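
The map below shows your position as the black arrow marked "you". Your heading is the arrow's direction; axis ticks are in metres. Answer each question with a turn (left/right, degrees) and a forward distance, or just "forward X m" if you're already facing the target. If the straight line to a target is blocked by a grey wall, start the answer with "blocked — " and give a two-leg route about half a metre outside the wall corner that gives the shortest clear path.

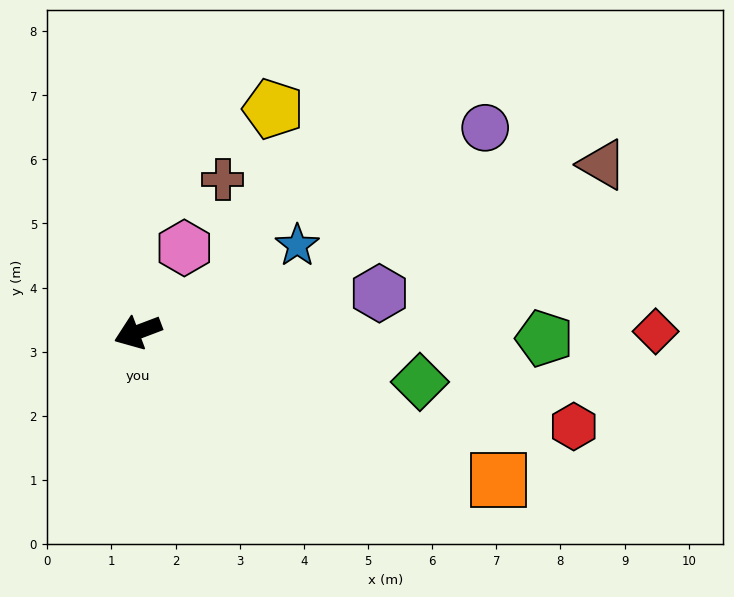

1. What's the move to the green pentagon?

turn left 158°, forward 6.3 m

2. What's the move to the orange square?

turn left 137°, forward 6.1 m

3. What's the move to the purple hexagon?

turn left 168°, forward 3.8 m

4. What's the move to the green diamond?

turn left 149°, forward 4.5 m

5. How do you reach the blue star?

turn right 172°, forward 2.8 m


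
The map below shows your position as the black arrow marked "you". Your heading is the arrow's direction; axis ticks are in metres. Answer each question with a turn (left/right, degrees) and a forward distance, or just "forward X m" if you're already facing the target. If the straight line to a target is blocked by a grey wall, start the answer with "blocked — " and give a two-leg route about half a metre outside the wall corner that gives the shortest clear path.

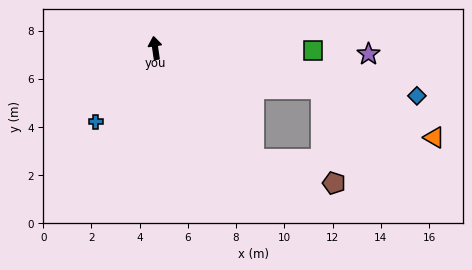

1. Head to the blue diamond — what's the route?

turn right 109°, forward 11.0 m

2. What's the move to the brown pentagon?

blocked — turn right 146°, forward 6.2 m, then turn left 31°, forward 3.5 m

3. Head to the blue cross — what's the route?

turn left 133°, forward 3.9 m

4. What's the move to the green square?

turn right 99°, forward 6.6 m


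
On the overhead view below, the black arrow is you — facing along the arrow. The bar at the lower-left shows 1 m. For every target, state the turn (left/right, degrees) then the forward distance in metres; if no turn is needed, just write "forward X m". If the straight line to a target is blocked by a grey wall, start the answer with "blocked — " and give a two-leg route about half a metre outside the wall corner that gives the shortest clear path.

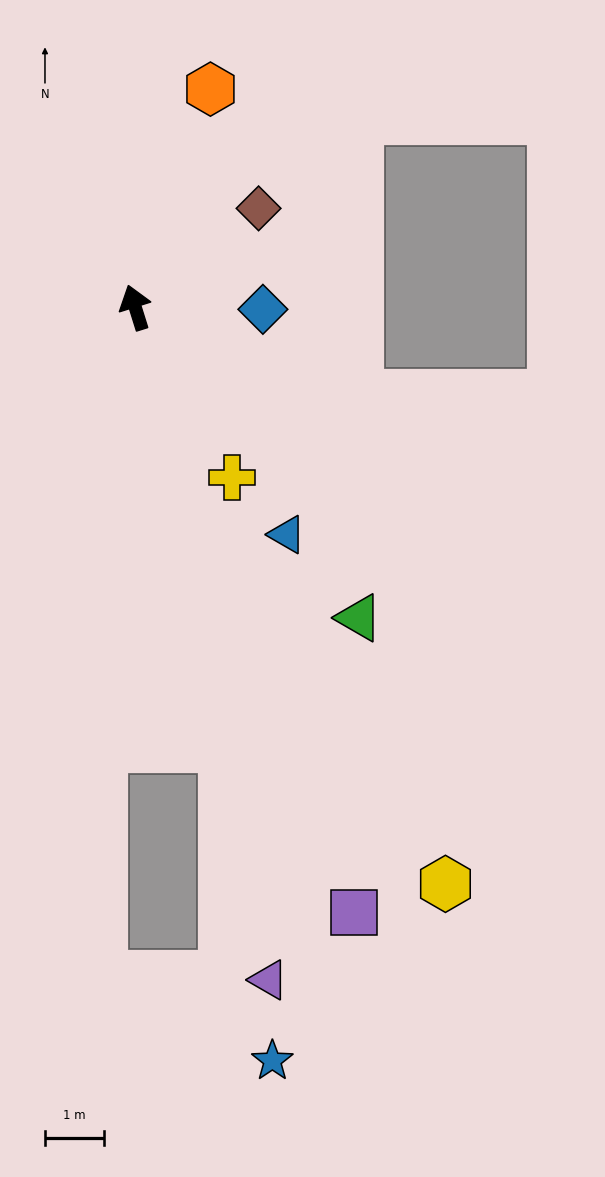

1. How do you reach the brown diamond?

turn right 69°, forward 2.7 m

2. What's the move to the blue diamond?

turn right 108°, forward 2.1 m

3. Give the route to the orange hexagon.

turn right 36°, forward 3.9 m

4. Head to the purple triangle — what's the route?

turn left 174°, forward 11.5 m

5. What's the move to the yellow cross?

turn right 168°, forward 3.3 m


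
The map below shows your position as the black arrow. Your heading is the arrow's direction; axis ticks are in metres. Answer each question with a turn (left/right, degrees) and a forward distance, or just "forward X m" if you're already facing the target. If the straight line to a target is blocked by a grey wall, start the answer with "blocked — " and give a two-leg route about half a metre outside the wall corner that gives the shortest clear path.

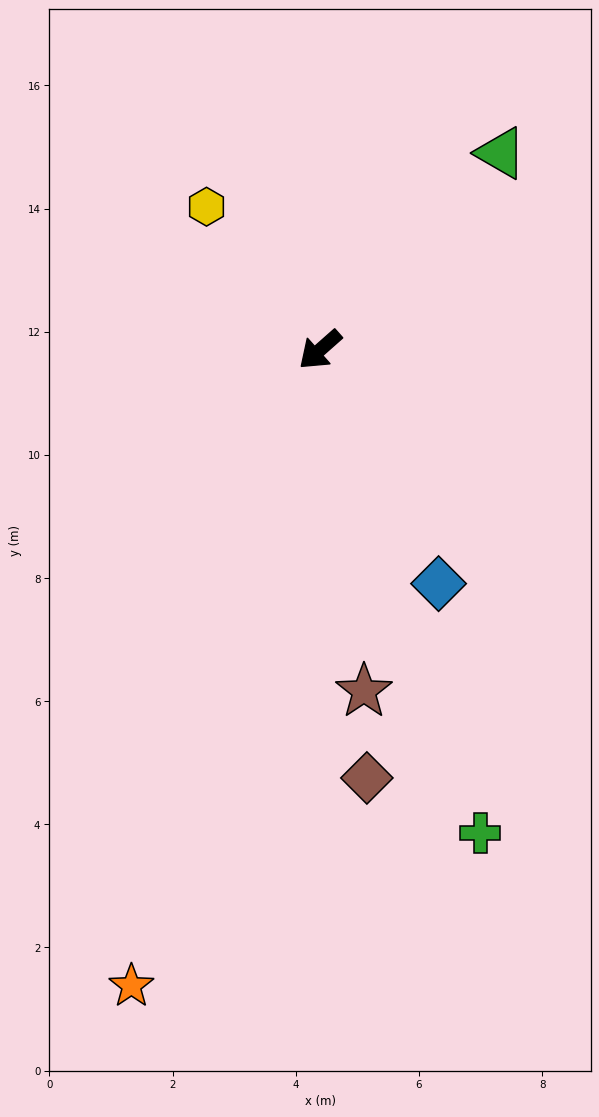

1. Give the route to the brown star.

turn left 56°, forward 5.6 m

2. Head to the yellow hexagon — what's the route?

turn right 93°, forward 3.0 m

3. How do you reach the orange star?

turn left 32°, forward 10.8 m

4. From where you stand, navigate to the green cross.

turn left 67°, forward 8.3 m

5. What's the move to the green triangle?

turn right 174°, forward 4.3 m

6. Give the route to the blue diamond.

turn left 75°, forward 4.3 m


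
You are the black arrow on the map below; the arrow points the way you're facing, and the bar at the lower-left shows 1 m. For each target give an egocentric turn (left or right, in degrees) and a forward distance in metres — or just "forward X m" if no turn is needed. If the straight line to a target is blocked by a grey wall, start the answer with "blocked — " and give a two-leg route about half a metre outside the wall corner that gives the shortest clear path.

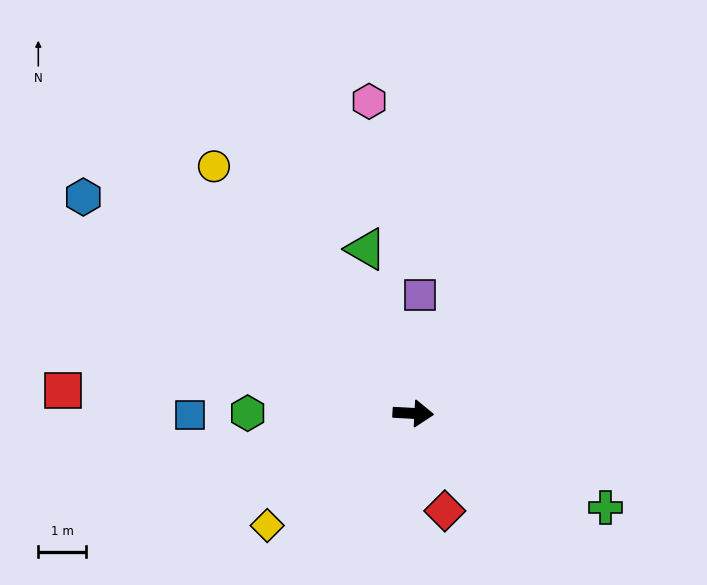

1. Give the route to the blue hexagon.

turn left 150°, forward 8.2 m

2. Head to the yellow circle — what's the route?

turn left 132°, forward 6.6 m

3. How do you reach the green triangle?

turn left 109°, forward 3.6 m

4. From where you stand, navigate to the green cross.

turn right 23°, forward 4.5 m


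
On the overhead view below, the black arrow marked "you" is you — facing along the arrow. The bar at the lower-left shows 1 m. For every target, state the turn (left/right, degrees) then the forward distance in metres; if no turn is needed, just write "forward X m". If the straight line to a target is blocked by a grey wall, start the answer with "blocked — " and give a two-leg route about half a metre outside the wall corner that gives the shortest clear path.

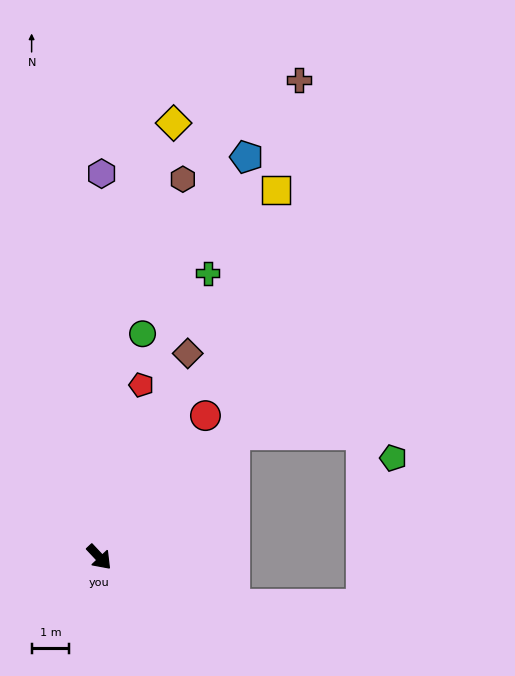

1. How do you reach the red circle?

turn left 100°, forward 4.7 m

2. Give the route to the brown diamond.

turn left 113°, forward 5.9 m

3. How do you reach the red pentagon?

turn left 123°, forward 4.7 m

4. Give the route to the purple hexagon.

turn left 137°, forward 10.2 m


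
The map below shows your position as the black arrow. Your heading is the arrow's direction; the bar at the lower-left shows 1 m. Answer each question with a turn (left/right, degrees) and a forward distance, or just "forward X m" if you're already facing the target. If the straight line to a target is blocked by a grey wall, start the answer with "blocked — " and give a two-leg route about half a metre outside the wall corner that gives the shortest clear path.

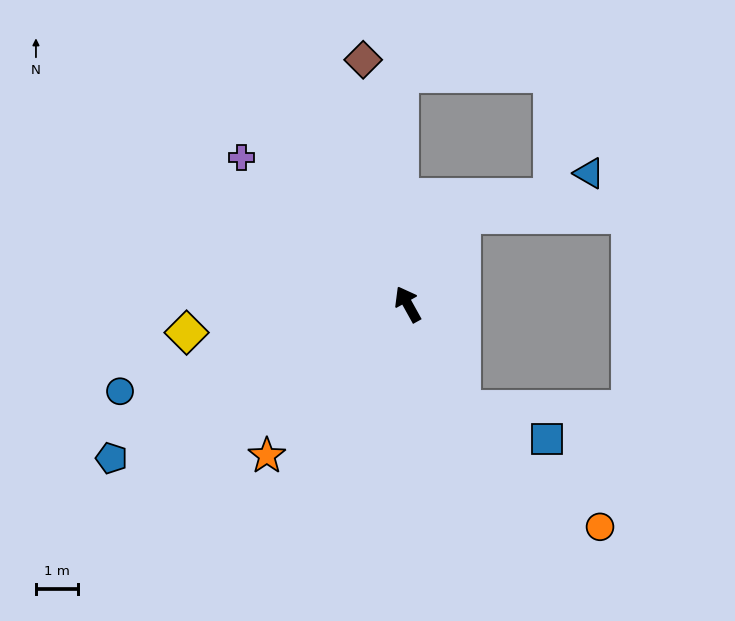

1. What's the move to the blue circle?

turn left 78°, forward 7.1 m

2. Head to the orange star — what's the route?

turn left 108°, forward 4.9 m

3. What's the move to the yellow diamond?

turn left 68°, forward 5.3 m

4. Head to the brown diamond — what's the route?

turn right 19°, forward 5.9 m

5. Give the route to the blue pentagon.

turn left 88°, forward 7.9 m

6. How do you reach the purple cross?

turn left 20°, forward 5.3 m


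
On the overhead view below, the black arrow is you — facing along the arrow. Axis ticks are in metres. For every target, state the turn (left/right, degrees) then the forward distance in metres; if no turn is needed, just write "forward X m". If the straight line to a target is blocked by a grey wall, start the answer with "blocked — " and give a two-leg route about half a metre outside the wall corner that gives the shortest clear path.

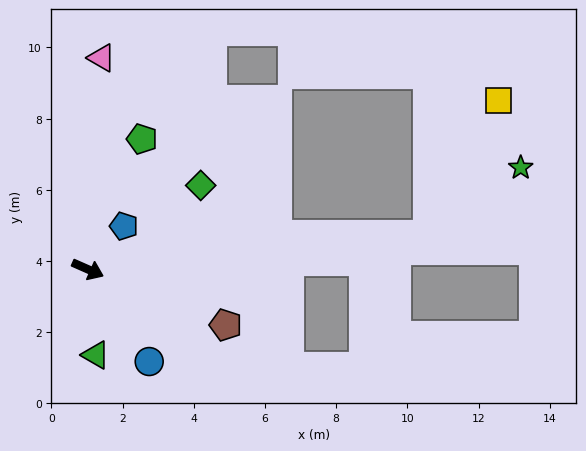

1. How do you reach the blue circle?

turn right 33°, forward 3.1 m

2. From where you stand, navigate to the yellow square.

blocked — turn left 29°, forward 9.6 m, then turn left 57°, forward 4.3 m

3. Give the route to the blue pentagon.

turn left 74°, forward 1.6 m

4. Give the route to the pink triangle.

turn left 110°, forward 5.9 m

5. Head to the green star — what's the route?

blocked — turn left 29°, forward 9.6 m, then turn left 31°, forward 3.2 m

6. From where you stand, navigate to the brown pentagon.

forward 4.2 m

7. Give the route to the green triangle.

turn right 61°, forward 2.4 m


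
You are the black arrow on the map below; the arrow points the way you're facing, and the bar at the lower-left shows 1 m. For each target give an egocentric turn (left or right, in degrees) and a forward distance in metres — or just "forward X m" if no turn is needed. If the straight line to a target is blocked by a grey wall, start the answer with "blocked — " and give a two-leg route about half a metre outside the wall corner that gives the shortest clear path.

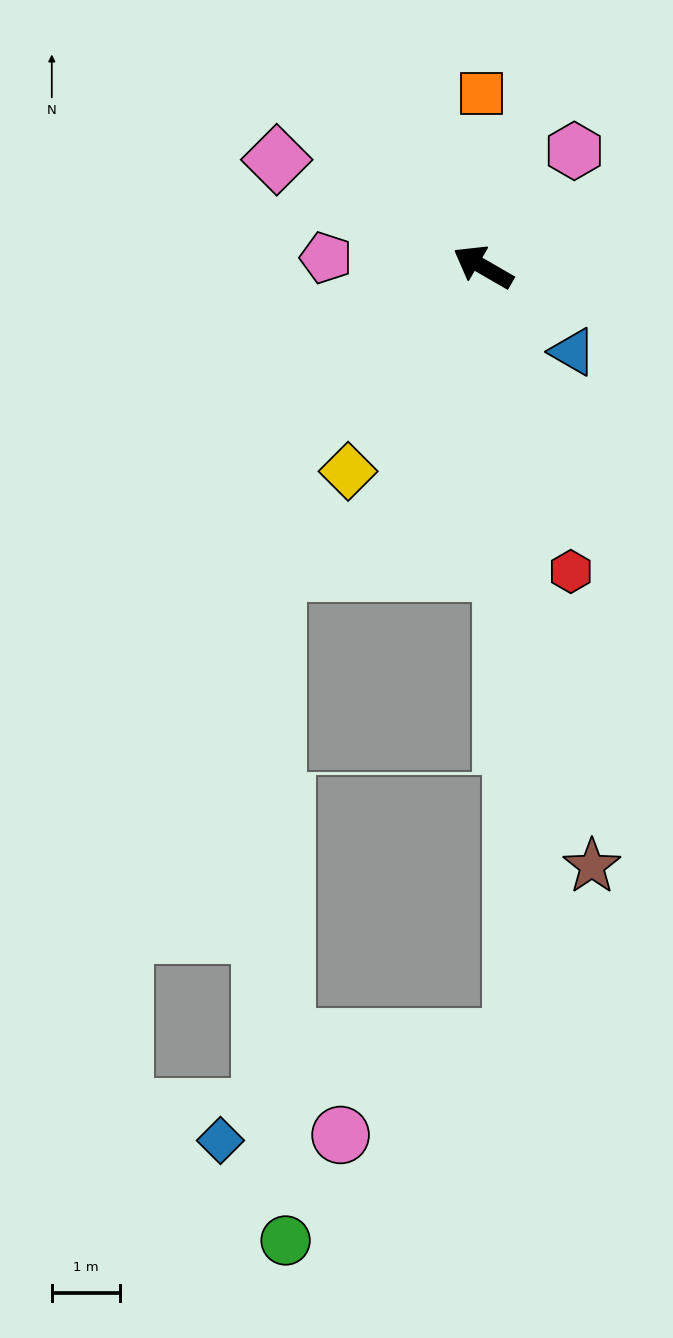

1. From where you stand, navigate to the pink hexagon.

turn right 98°, forward 2.1 m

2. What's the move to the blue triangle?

turn left 167°, forward 1.8 m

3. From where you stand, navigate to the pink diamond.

turn left 3°, forward 3.4 m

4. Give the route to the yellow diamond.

turn left 87°, forward 3.6 m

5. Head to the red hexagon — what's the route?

turn left 136°, forward 4.6 m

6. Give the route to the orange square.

turn right 59°, forward 2.5 m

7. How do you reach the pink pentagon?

turn left 27°, forward 2.3 m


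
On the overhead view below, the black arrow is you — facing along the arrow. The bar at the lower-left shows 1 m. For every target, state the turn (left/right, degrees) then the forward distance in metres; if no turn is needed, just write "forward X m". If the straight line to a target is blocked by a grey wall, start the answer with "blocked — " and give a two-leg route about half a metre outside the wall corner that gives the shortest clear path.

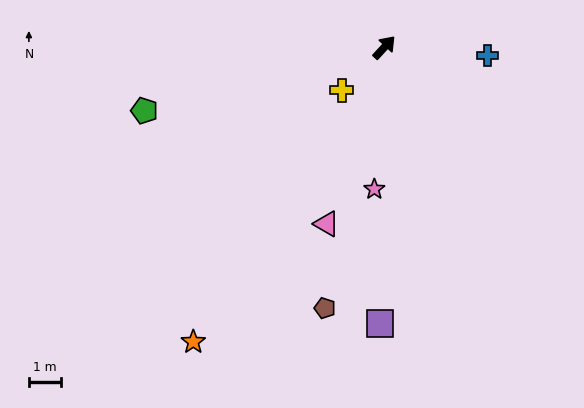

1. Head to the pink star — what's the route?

turn right 141°, forward 4.5 m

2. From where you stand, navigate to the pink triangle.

turn right 155°, forward 5.8 m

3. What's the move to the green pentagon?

turn left 147°, forward 7.8 m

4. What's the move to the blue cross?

turn right 52°, forward 3.2 m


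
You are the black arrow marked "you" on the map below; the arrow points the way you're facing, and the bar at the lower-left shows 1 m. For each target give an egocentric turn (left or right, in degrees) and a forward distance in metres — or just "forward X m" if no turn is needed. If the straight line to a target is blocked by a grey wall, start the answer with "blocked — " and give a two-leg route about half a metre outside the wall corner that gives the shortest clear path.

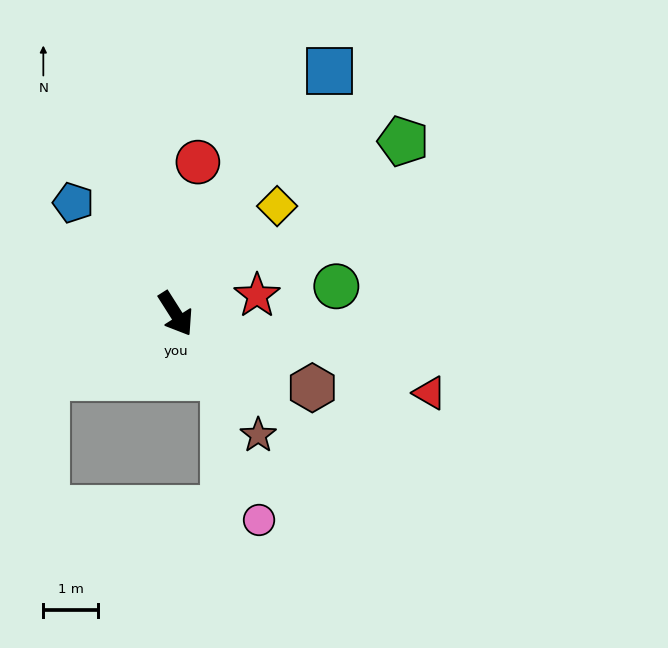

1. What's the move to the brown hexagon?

turn left 29°, forward 2.9 m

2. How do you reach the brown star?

forward 2.7 m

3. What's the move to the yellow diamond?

turn left 104°, forward 2.7 m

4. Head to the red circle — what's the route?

turn left 139°, forward 2.8 m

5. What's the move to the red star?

turn left 70°, forward 1.5 m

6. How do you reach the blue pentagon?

turn right 170°, forward 2.8 m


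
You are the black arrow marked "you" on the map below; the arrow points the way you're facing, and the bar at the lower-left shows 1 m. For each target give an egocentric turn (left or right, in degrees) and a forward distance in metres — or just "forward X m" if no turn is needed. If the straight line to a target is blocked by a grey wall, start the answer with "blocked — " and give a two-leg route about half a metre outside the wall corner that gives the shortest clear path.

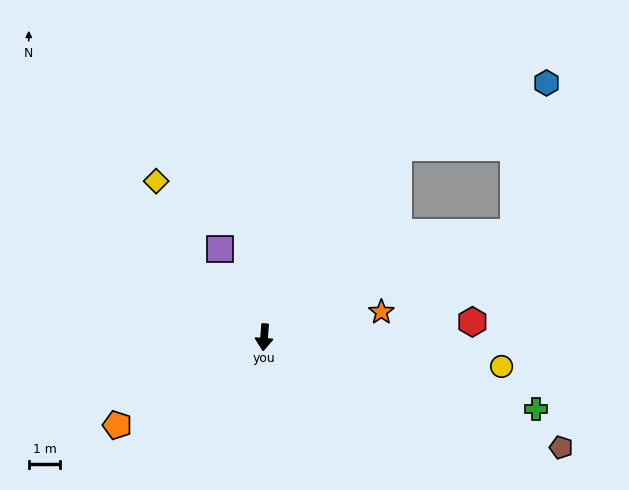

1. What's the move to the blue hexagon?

blocked — turn left 149°, forward 7.4 m, then turn right 31°, forward 5.1 m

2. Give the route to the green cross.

turn left 80°, forward 8.9 m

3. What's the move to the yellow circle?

turn left 87°, forward 7.6 m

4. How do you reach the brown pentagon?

turn left 74°, forward 10.1 m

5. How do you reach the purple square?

turn right 149°, forward 3.1 m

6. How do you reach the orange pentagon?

turn right 55°, forward 5.4 m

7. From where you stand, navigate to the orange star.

turn left 107°, forward 3.8 m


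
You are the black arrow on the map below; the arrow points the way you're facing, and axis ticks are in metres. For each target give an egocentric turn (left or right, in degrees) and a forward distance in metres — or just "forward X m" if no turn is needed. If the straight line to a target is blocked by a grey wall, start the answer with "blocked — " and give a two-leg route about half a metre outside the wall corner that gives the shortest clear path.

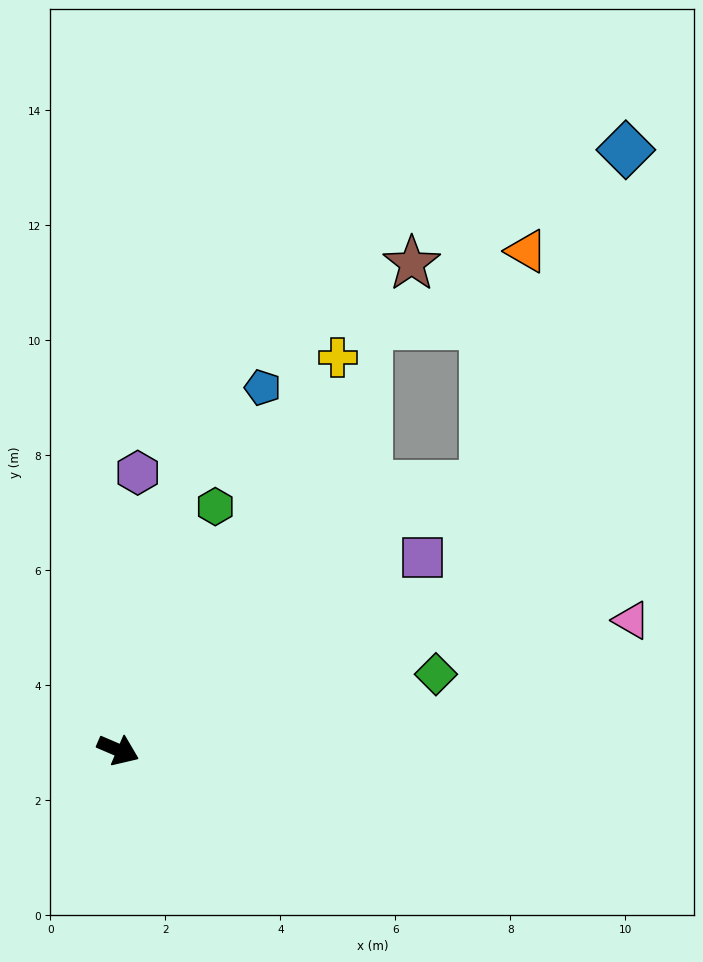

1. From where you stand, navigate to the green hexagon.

turn left 91°, forward 4.6 m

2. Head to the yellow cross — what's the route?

turn left 84°, forward 7.8 m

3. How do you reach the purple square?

turn left 56°, forward 6.3 m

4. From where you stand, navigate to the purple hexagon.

turn left 109°, forward 4.8 m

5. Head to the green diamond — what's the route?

turn left 37°, forward 5.7 m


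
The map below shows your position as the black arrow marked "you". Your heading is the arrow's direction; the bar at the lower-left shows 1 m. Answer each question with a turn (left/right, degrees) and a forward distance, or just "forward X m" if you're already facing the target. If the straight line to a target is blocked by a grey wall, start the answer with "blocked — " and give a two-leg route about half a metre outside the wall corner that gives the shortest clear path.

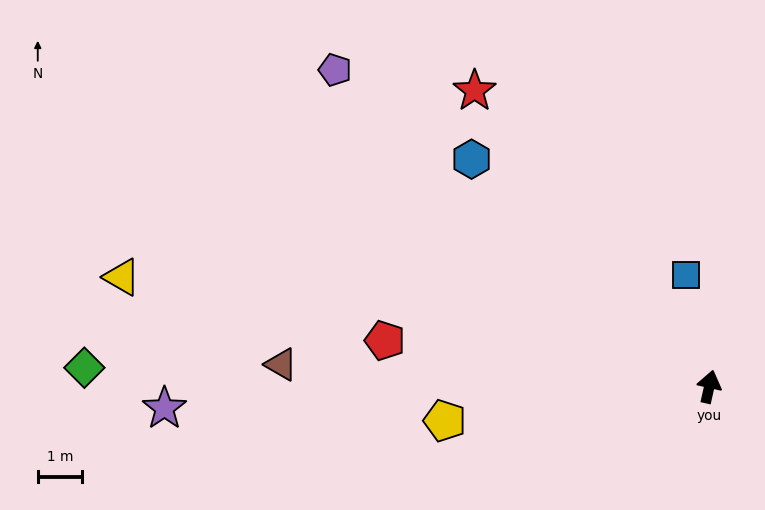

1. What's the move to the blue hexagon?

turn left 59°, forward 7.4 m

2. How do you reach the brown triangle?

turn left 100°, forward 9.6 m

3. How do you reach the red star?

turn left 51°, forward 8.5 m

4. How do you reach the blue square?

turn left 24°, forward 2.5 m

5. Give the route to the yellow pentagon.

turn left 110°, forward 6.0 m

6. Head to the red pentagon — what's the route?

turn left 95°, forward 7.3 m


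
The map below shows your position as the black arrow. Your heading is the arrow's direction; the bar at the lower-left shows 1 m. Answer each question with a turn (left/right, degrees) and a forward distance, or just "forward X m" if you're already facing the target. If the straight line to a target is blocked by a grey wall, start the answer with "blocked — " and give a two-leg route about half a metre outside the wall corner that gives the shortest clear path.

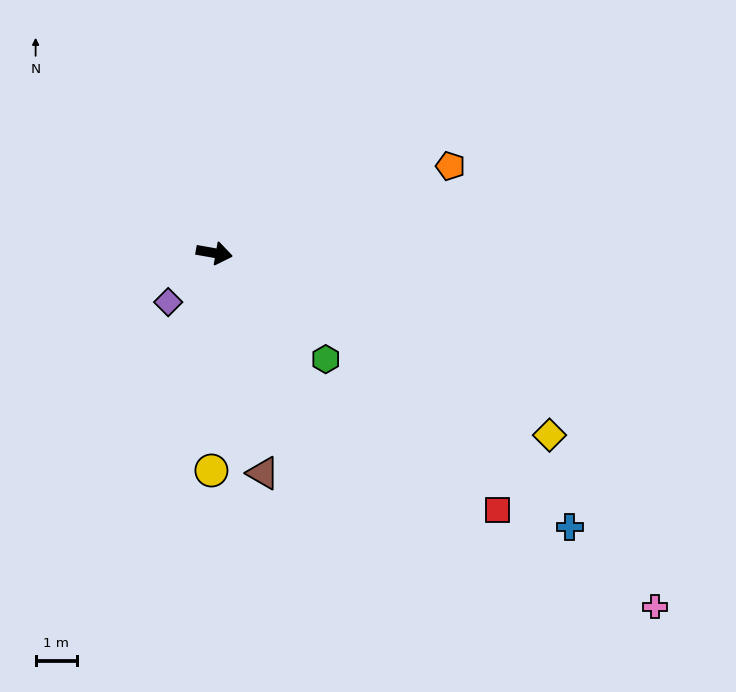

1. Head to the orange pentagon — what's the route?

turn left 30°, forward 6.1 m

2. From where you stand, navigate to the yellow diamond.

turn right 19°, forward 9.2 m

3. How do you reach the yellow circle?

turn right 81°, forward 5.3 m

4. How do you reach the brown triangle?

turn right 68°, forward 5.4 m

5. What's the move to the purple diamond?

turn right 123°, forward 1.6 m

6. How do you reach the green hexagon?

turn right 34°, forward 3.7 m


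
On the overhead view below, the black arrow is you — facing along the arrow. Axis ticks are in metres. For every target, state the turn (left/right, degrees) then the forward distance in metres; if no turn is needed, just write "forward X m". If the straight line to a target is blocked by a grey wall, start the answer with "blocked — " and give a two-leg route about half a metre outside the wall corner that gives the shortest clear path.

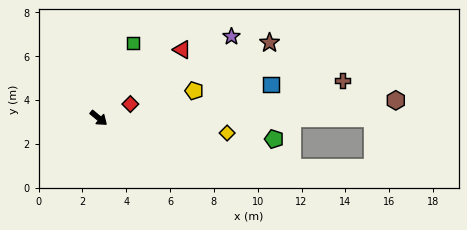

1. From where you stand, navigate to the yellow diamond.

turn left 33°, forward 5.9 m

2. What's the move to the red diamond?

turn left 63°, forward 1.6 m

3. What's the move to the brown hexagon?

turn left 43°, forward 13.6 m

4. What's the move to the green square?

turn left 105°, forward 3.8 m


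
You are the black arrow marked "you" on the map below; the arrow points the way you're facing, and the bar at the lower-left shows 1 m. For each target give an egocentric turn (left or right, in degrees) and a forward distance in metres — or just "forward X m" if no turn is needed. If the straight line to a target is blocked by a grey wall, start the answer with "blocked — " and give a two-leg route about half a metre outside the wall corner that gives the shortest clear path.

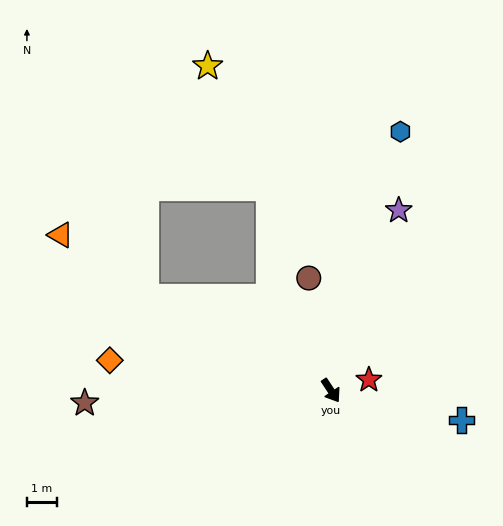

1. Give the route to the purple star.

turn left 126°, forward 6.4 m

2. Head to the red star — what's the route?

turn left 72°, forward 1.3 m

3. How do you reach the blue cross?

turn left 44°, forward 4.4 m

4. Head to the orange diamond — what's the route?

turn right 131°, forward 7.4 m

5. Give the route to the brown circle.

turn left 158°, forward 3.8 m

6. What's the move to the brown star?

turn right 121°, forward 8.2 m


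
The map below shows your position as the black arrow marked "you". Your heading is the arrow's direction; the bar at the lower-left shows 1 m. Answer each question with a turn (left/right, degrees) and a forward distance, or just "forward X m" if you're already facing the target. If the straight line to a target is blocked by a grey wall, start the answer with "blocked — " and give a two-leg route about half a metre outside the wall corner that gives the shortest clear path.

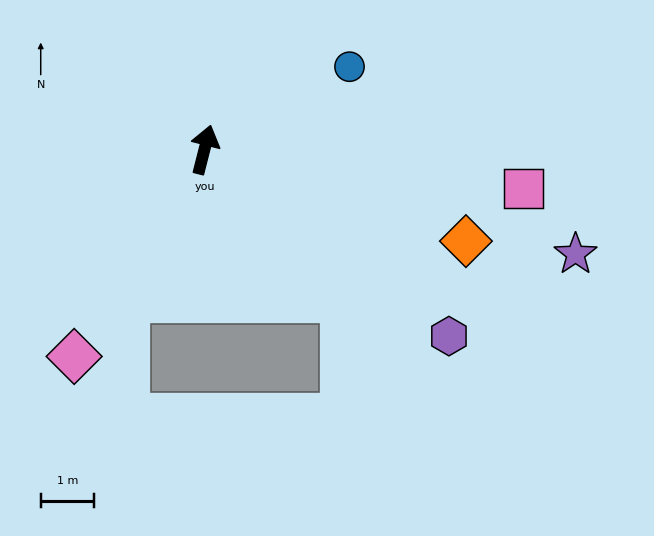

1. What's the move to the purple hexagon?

turn right 113°, forward 5.8 m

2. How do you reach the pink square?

turn right 83°, forward 6.1 m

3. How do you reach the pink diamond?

turn left 162°, forward 4.6 m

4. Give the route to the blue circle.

turn right 46°, forward 3.2 m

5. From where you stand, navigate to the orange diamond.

turn right 95°, forward 5.2 m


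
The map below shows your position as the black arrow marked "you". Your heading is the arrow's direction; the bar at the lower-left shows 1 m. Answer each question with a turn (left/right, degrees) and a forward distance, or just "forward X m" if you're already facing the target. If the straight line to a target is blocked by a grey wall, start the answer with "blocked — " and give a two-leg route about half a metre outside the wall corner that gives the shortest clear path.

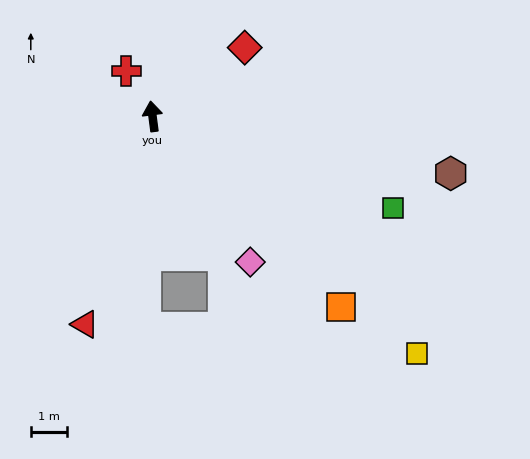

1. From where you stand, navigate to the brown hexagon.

turn right 108°, forward 8.4 m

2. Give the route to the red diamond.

turn right 61°, forward 3.2 m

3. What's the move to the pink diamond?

turn right 154°, forward 4.9 m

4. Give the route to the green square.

turn right 118°, forward 7.1 m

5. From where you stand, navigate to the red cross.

turn left 23°, forward 1.4 m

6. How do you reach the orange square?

turn right 143°, forward 7.4 m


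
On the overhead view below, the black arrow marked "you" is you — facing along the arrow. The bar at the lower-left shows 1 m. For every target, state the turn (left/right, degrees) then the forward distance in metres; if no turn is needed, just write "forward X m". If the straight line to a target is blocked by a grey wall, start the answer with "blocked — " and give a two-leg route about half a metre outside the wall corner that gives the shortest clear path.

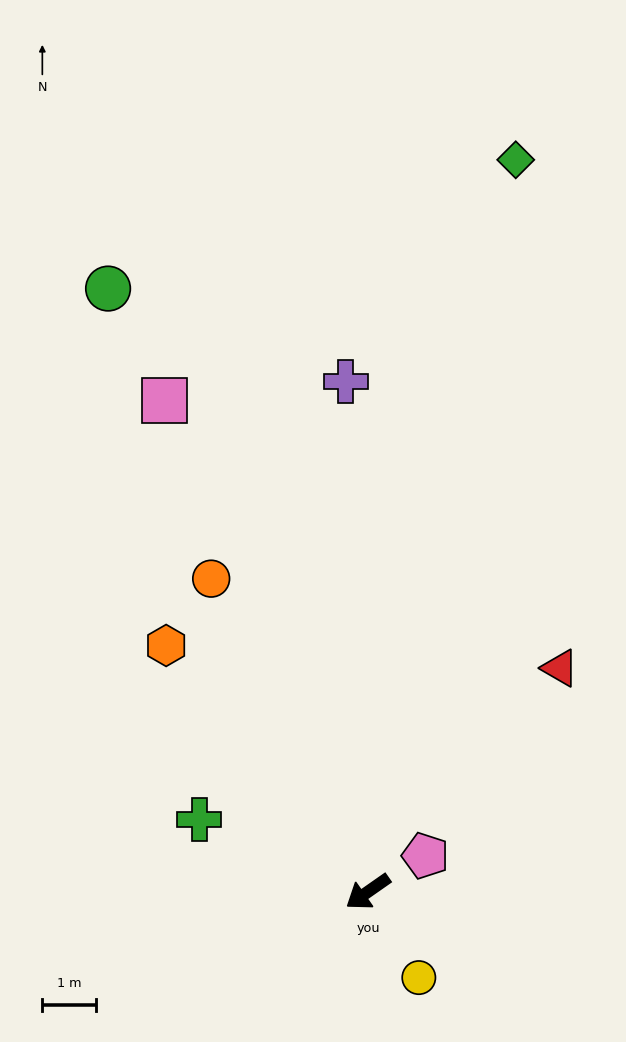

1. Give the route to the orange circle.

turn right 98°, forward 6.5 m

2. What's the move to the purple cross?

turn right 122°, forward 9.5 m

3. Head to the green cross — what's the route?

turn right 58°, forward 3.4 m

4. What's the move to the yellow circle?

turn left 86°, forward 1.9 m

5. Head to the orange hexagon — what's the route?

turn right 86°, forward 5.9 m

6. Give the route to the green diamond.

turn right 136°, forward 14.0 m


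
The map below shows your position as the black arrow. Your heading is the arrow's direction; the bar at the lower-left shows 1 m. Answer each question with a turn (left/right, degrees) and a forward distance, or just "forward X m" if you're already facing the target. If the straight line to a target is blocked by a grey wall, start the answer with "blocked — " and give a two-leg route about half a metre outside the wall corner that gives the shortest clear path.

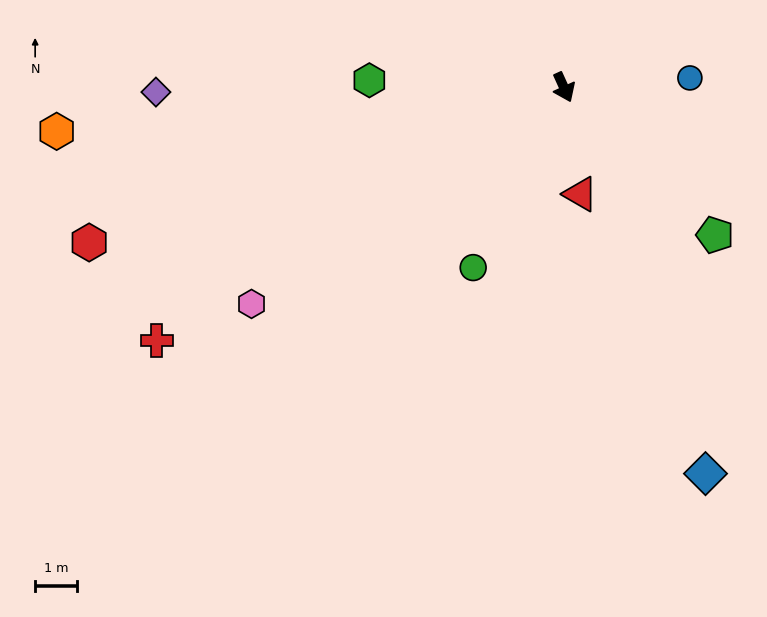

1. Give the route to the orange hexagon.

turn right 109°, forward 12.2 m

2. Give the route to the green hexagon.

turn right 116°, forward 4.7 m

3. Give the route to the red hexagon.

turn right 96°, forward 12.0 m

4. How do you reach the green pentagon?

turn left 21°, forward 5.1 m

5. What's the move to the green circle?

turn right 51°, forward 4.8 m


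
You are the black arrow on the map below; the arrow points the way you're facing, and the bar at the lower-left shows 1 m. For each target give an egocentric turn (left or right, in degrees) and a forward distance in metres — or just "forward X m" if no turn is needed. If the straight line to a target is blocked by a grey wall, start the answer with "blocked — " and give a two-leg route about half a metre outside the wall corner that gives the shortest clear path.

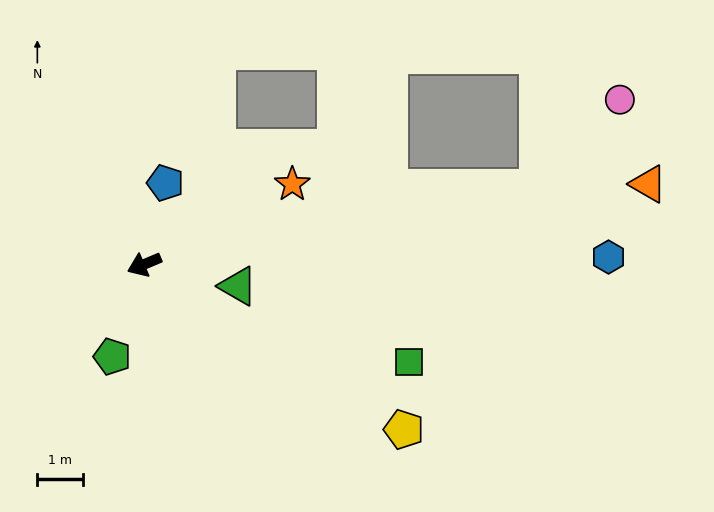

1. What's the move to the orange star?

turn right 174°, forward 3.7 m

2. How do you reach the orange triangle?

turn left 166°, forward 11.2 m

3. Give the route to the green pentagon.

turn left 48°, forward 2.1 m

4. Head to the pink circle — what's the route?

blocked — turn left 168°, forward 8.8 m, then turn left 37°, forward 2.6 m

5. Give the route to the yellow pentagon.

turn left 125°, forward 6.7 m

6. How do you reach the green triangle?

turn left 144°, forward 2.1 m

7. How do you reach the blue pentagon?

turn right 127°, forward 1.8 m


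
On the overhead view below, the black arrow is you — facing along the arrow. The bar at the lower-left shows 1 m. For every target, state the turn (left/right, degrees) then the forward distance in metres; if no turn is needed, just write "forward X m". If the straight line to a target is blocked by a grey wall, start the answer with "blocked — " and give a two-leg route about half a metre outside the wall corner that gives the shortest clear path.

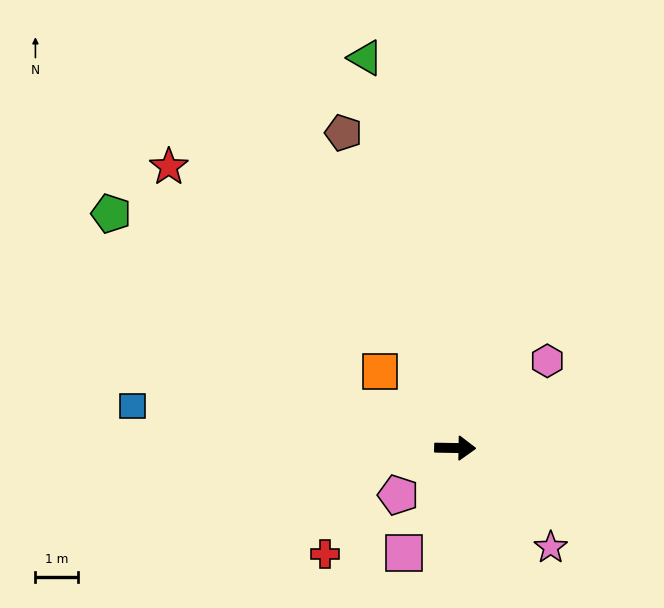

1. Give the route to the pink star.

turn right 45°, forward 3.2 m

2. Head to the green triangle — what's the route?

turn left 104°, forward 9.3 m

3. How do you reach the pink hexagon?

turn left 44°, forward 3.0 m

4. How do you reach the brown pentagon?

turn left 111°, forward 7.8 m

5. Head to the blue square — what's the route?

turn left 174°, forward 7.6 m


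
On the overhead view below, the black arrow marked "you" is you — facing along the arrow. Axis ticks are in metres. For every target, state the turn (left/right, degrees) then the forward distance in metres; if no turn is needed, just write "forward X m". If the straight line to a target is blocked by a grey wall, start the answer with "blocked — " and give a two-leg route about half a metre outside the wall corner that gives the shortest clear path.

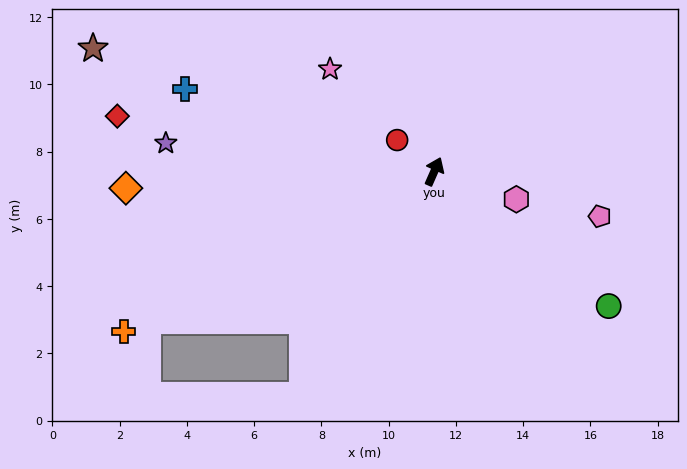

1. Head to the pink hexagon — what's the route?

turn right 85°, forward 2.6 m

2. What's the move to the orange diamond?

turn left 117°, forward 9.2 m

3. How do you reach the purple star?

turn left 108°, forward 8.0 m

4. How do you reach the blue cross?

turn left 96°, forward 7.8 m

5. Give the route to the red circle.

turn left 74°, forward 1.4 m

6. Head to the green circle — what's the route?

turn right 104°, forward 6.6 m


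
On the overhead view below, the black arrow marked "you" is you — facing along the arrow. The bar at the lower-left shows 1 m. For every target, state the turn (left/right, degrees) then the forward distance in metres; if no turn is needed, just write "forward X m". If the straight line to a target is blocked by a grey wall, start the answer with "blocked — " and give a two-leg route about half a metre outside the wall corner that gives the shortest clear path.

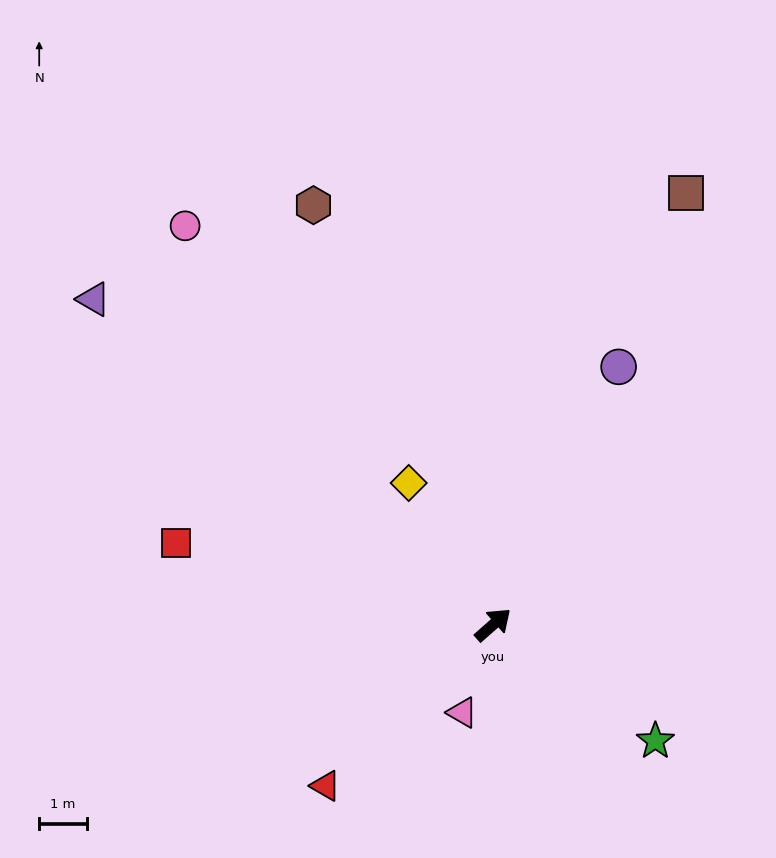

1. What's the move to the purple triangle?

turn left 99°, forward 10.8 m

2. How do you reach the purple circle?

turn left 23°, forward 6.0 m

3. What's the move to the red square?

turn left 124°, forward 6.8 m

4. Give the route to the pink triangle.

turn right 151°, forward 1.9 m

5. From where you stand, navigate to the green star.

turn right 77°, forward 4.2 m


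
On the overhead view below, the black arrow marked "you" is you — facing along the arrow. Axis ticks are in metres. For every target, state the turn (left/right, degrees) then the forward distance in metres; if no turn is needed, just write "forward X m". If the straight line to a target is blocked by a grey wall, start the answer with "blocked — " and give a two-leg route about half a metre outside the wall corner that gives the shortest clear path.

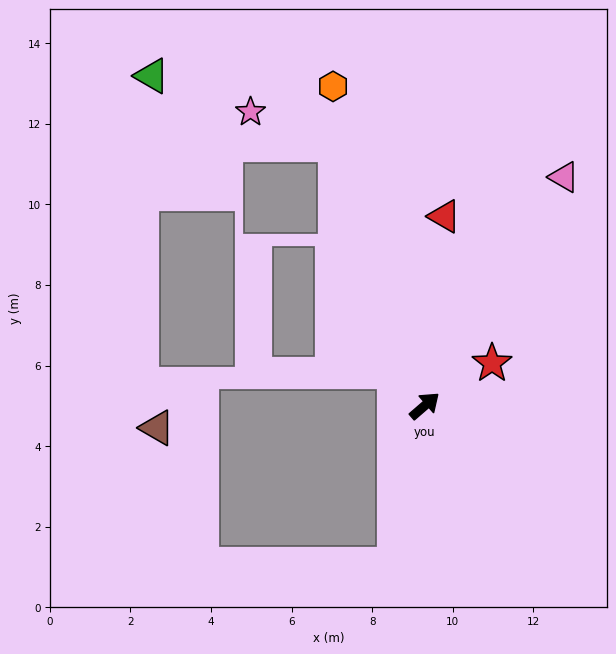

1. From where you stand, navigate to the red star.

turn right 9°, forward 2.0 m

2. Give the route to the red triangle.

turn left 43°, forward 4.7 m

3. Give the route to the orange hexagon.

turn left 65°, forward 8.2 m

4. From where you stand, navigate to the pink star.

blocked — turn left 68°, forward 6.8 m, then turn left 50°, forward 2.3 m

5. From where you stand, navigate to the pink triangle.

turn left 18°, forward 6.6 m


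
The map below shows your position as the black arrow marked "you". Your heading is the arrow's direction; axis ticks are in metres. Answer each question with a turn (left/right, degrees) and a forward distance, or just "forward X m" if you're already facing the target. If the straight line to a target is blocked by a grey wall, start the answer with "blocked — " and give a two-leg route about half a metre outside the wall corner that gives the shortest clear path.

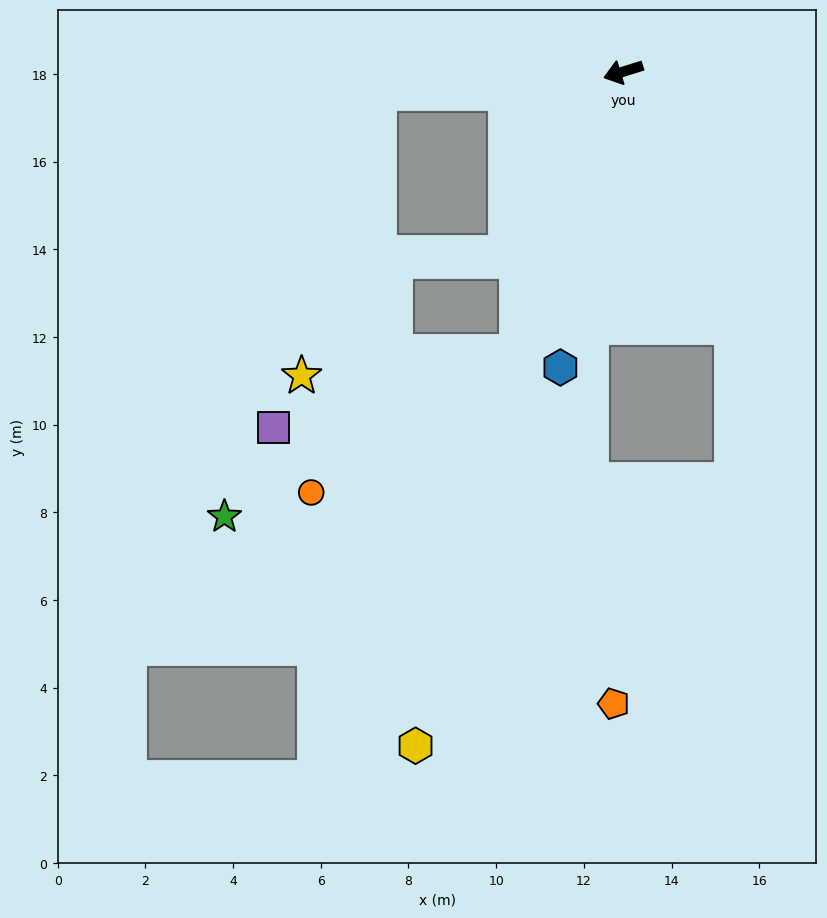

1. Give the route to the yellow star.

blocked — turn right 12°, forward 5.6 m, then turn left 70°, forward 6.7 m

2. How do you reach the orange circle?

blocked — turn left 52°, forward 6.8 m, then turn right 35°, forward 5.7 m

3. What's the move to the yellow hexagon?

turn left 56°, forward 16.1 m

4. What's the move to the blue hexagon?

turn left 61°, forward 6.9 m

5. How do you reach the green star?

blocked — turn left 52°, forward 6.8 m, then turn right 40°, forward 7.7 m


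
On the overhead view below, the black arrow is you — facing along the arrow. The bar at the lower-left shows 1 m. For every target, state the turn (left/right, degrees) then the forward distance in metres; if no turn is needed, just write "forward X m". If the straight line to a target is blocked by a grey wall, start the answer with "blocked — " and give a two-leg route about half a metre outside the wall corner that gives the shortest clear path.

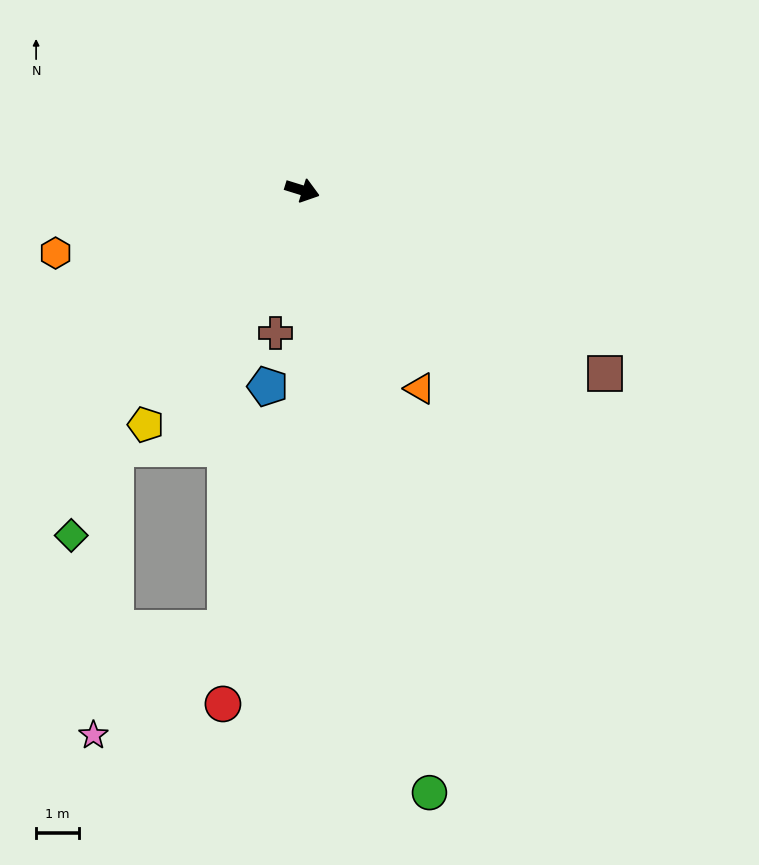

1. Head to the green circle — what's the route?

turn right 61°, forward 14.3 m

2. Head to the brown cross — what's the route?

turn right 83°, forward 3.4 m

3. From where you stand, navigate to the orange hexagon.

turn right 148°, forward 5.9 m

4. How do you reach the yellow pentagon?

turn right 106°, forward 6.5 m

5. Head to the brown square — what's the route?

turn right 14°, forward 8.2 m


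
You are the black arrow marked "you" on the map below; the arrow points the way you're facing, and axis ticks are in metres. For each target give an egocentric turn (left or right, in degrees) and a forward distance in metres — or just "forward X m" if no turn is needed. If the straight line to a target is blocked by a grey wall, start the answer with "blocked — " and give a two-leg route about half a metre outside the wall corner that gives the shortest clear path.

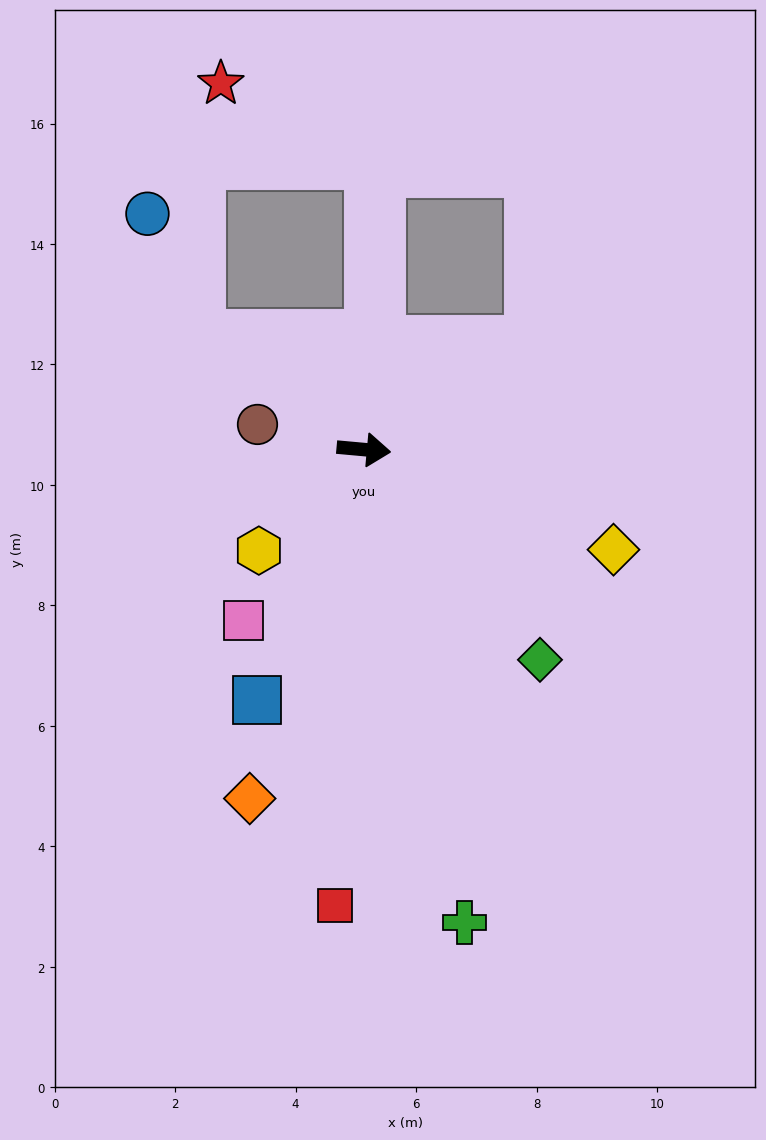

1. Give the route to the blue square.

turn right 108°, forward 4.5 m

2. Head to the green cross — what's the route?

turn right 73°, forward 8.0 m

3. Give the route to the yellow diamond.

turn right 17°, forward 4.5 m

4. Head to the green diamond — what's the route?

turn right 45°, forward 4.6 m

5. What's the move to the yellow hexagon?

turn right 131°, forward 2.4 m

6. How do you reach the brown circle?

turn left 172°, forward 1.8 m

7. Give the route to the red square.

turn right 88°, forward 7.6 m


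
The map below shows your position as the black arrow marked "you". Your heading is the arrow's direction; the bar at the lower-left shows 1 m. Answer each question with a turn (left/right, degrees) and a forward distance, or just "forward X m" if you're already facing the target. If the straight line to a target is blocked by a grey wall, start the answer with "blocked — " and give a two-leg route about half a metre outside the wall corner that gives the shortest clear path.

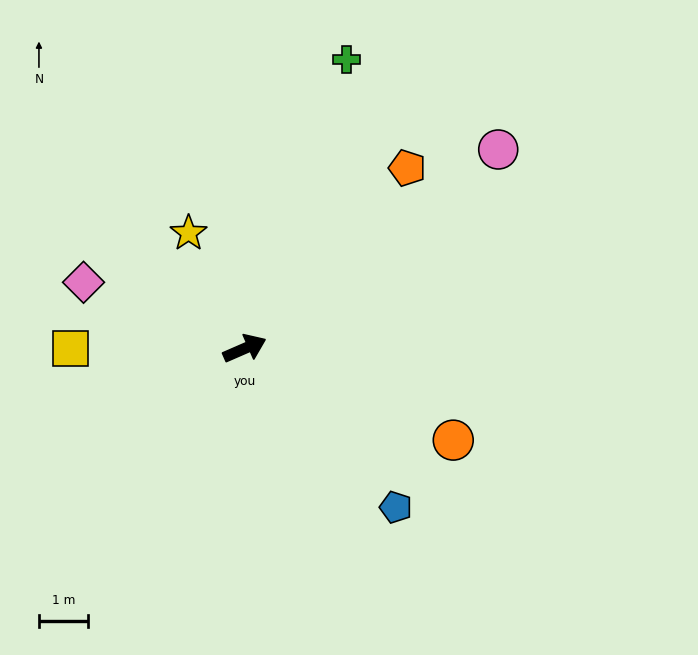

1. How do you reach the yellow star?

turn left 92°, forward 2.6 m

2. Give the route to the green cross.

turn left 47°, forward 6.3 m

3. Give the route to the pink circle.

turn left 15°, forward 6.6 m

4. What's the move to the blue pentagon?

turn right 70°, forward 4.5 m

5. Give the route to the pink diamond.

turn left 134°, forward 3.6 m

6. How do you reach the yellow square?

turn left 156°, forward 3.6 m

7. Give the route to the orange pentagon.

turn left 24°, forward 5.0 m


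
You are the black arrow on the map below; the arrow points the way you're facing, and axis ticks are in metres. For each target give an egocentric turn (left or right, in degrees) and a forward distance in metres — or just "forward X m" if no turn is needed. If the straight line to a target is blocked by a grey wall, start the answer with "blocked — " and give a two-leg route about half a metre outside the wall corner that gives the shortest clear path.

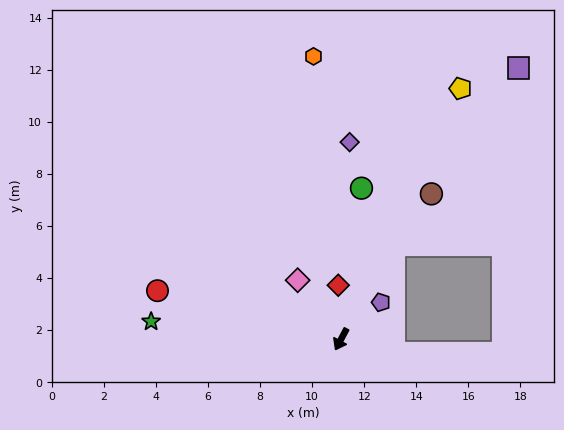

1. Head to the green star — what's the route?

turn right 67°, forward 7.3 m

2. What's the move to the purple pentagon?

turn left 161°, forward 2.1 m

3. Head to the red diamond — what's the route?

turn right 149°, forward 2.1 m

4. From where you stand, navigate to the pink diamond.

turn right 116°, forward 2.8 m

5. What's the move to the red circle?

turn right 77°, forward 7.3 m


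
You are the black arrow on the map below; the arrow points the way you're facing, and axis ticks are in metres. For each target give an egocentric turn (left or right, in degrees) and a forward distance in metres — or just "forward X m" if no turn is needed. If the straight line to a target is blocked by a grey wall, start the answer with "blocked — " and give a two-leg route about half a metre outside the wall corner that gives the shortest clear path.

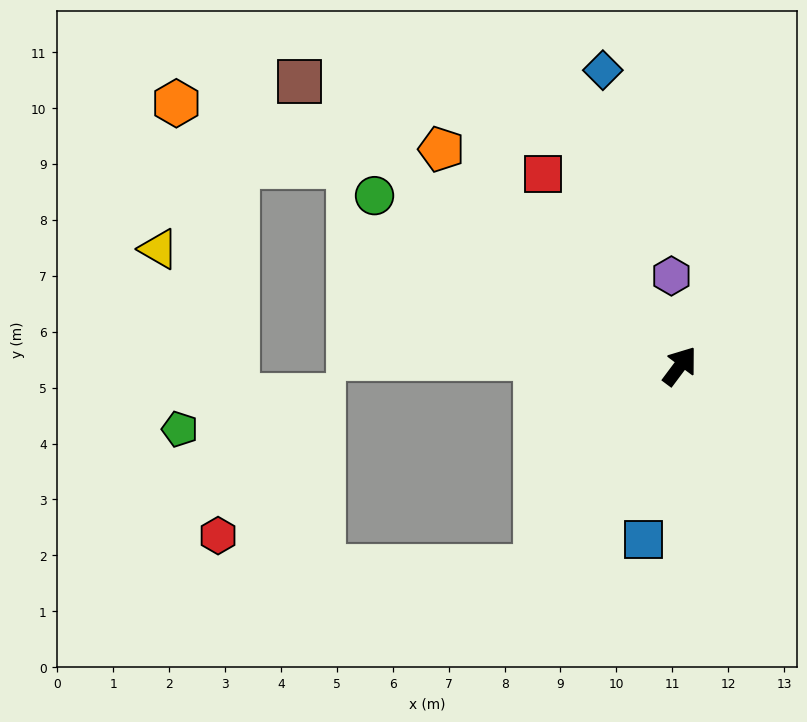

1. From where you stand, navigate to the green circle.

turn left 98°, forward 6.3 m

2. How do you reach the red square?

turn left 72°, forward 4.2 m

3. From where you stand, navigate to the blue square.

turn right 155°, forward 3.2 m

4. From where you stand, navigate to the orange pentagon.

turn left 85°, forward 5.8 m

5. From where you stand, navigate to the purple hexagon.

turn left 42°, forward 1.6 m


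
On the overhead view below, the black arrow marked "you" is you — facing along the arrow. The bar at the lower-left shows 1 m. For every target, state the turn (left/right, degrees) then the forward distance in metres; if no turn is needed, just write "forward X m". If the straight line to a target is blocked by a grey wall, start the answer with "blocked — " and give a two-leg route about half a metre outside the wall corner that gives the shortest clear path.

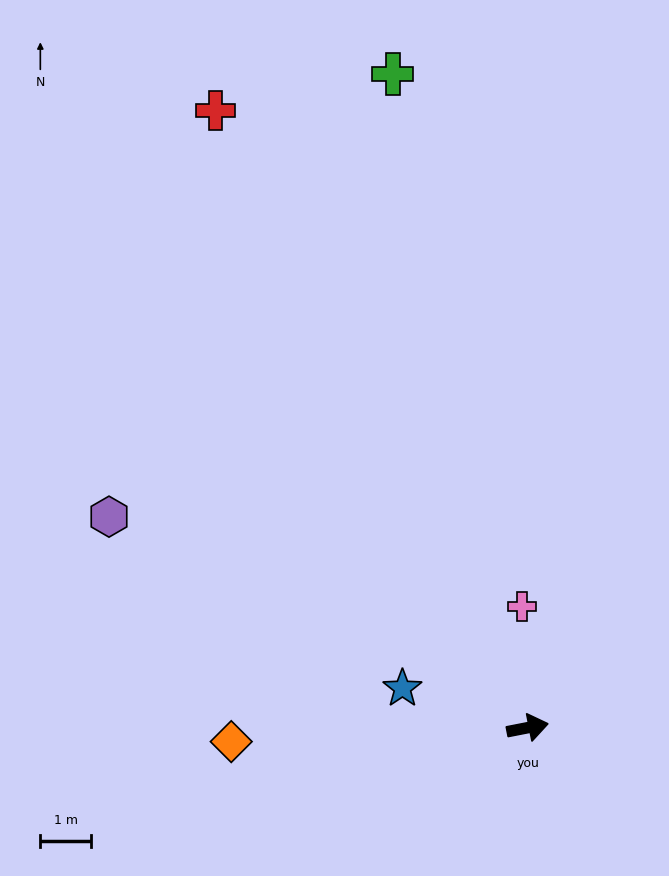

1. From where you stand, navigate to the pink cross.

turn left 82°, forward 2.4 m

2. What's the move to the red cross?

turn left 106°, forward 13.7 m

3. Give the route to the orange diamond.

turn left 172°, forward 5.9 m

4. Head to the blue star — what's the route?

turn left 151°, forward 2.6 m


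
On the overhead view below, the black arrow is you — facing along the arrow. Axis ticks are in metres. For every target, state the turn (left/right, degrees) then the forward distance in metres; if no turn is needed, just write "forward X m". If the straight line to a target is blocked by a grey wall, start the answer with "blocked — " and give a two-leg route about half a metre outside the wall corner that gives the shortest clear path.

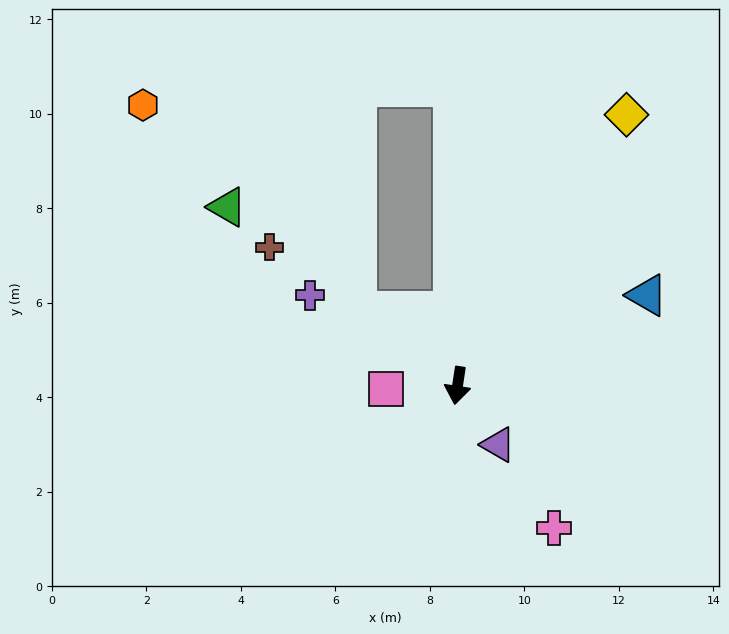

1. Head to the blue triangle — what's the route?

turn left 124°, forward 4.4 m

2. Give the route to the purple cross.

turn right 113°, forward 3.7 m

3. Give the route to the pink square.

turn right 79°, forward 1.5 m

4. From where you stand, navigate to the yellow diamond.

turn left 157°, forward 6.8 m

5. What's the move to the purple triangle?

turn left 43°, forward 1.5 m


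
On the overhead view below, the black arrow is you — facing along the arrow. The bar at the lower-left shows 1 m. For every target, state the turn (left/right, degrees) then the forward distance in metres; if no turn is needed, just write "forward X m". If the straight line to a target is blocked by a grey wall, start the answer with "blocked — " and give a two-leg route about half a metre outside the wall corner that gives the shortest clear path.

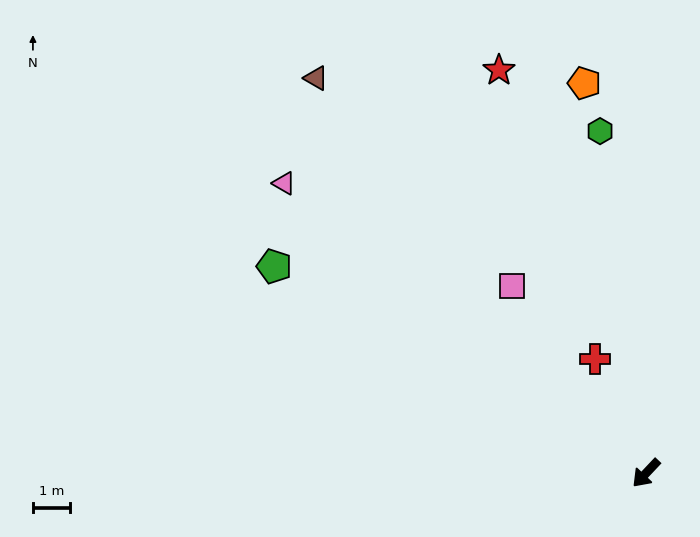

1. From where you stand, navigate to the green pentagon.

turn right 76°, forward 11.4 m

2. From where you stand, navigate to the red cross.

turn right 112°, forward 3.3 m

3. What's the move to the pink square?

turn right 101°, forward 6.2 m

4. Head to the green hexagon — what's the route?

turn right 129°, forward 9.2 m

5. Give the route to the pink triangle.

turn right 85°, forward 12.4 m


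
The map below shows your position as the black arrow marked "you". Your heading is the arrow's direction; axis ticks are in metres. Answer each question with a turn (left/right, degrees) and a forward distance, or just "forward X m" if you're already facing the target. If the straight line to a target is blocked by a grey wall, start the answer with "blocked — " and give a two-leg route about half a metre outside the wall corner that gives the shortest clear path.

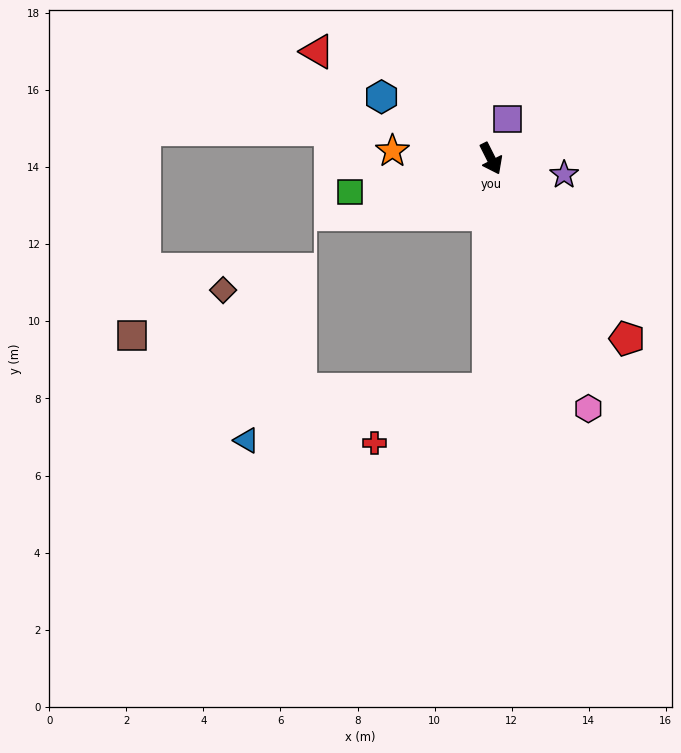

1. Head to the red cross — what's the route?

blocked — turn right 27°, forward 6.0 m, then turn right 65°, forward 3.3 m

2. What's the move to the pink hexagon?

turn right 5°, forward 7.0 m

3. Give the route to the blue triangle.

blocked — turn right 27°, forward 6.0 m, then turn right 78°, forward 6.4 m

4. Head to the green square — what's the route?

turn right 103°, forward 3.8 m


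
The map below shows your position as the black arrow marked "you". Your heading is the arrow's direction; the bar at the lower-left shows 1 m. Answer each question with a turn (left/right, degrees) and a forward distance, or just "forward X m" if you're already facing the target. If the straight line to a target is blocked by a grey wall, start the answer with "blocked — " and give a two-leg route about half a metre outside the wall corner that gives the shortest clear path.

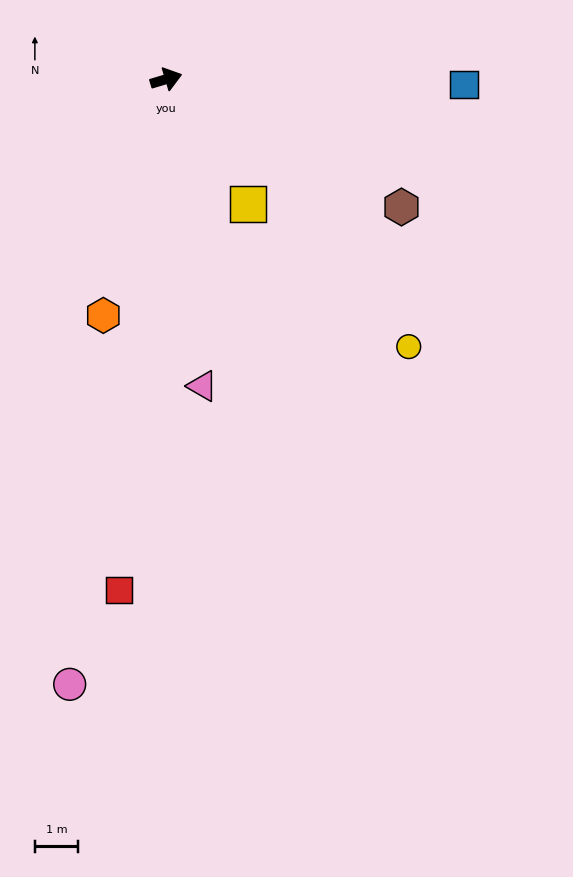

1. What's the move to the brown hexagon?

turn right 45°, forward 6.2 m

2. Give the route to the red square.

turn right 112°, forward 11.9 m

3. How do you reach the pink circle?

turn right 116°, forward 14.2 m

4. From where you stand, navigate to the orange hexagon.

turn right 122°, forward 5.7 m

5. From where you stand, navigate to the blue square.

turn right 18°, forward 6.9 m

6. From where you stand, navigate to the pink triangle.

turn right 100°, forward 7.2 m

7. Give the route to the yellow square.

turn right 73°, forward 3.5 m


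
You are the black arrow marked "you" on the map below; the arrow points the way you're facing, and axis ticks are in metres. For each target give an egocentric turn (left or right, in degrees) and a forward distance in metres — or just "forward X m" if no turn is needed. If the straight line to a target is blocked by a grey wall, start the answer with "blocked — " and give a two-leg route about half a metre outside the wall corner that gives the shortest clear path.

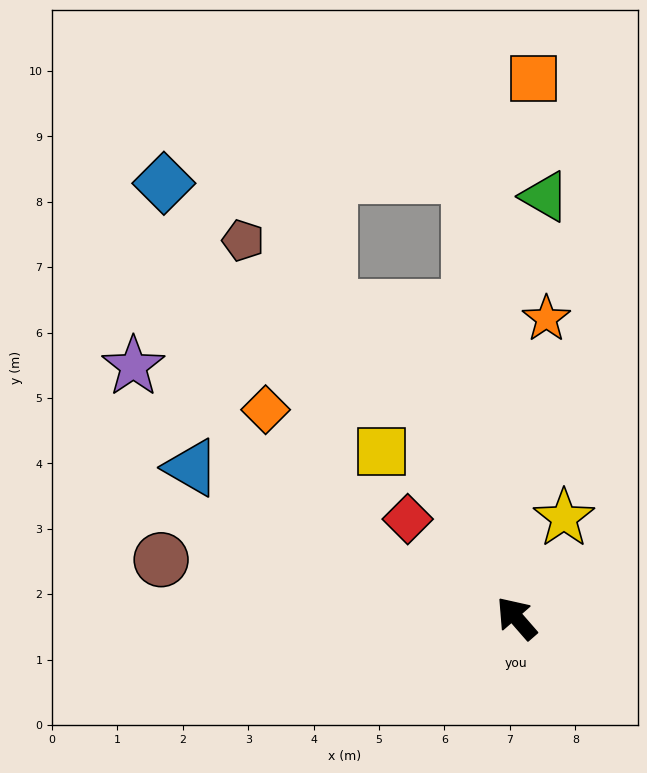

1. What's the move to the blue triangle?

turn left 24°, forward 5.5 m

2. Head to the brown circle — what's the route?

turn left 40°, forward 5.5 m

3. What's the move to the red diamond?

turn left 7°, forward 2.2 m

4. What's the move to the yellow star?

turn right 66°, forward 1.7 m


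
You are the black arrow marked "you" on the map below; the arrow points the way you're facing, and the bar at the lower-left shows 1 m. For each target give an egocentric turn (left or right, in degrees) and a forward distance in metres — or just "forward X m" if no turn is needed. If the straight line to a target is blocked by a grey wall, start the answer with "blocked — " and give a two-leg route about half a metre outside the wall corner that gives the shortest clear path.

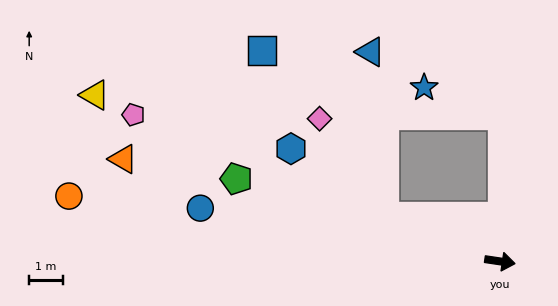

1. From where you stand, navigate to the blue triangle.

blocked — turn left 167°, forward 3.7 m, then turn right 64°, forward 4.9 m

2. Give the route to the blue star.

blocked — turn left 98°, forward 4.3 m, then turn left 71°, forward 2.4 m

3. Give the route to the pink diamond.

blocked — turn left 167°, forward 3.7 m, then turn right 35°, forward 3.5 m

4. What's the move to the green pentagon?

turn left 171°, forward 8.2 m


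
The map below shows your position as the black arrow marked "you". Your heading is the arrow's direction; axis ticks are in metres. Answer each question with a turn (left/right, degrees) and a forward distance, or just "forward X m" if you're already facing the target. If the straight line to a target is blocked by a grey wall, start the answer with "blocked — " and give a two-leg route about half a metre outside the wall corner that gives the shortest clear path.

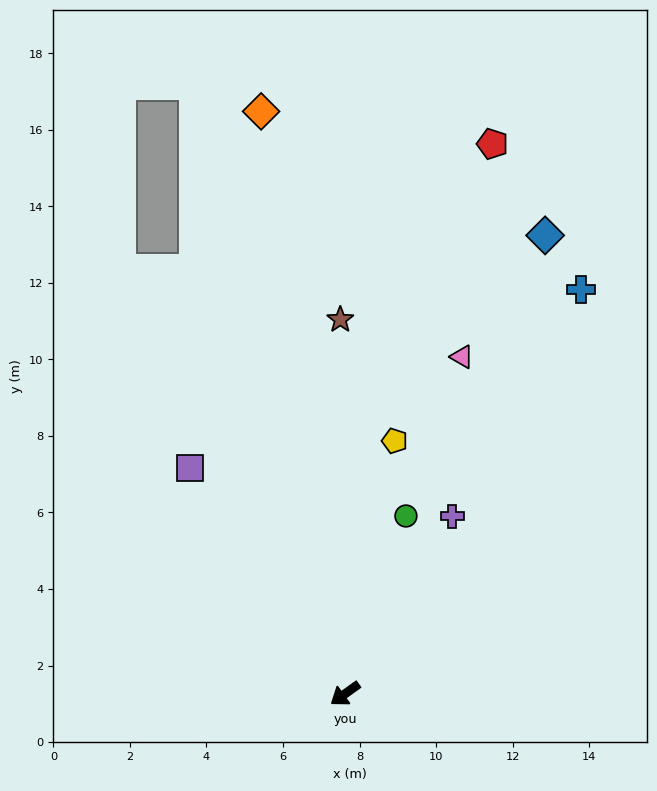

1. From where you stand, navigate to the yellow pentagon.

turn right 137°, forward 6.7 m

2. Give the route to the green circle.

turn right 144°, forward 4.9 m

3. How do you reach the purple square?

turn right 91°, forward 7.2 m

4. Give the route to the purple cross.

turn right 157°, forward 5.4 m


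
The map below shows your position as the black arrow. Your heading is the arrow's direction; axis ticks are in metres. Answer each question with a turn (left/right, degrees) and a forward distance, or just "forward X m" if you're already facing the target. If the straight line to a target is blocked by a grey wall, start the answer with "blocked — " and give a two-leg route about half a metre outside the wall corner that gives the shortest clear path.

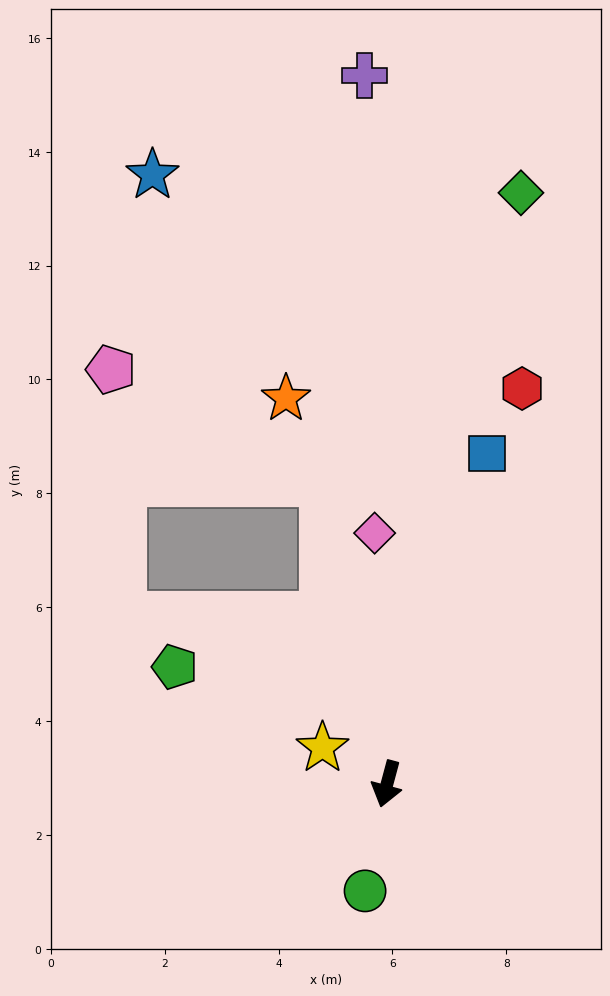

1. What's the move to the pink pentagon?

blocked — turn right 153°, forward 5.4 m, then turn left 50°, forward 4.2 m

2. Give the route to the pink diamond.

turn right 162°, forward 4.4 m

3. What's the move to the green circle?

turn left 3°, forward 1.9 m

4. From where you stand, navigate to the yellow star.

turn right 104°, forward 1.3 m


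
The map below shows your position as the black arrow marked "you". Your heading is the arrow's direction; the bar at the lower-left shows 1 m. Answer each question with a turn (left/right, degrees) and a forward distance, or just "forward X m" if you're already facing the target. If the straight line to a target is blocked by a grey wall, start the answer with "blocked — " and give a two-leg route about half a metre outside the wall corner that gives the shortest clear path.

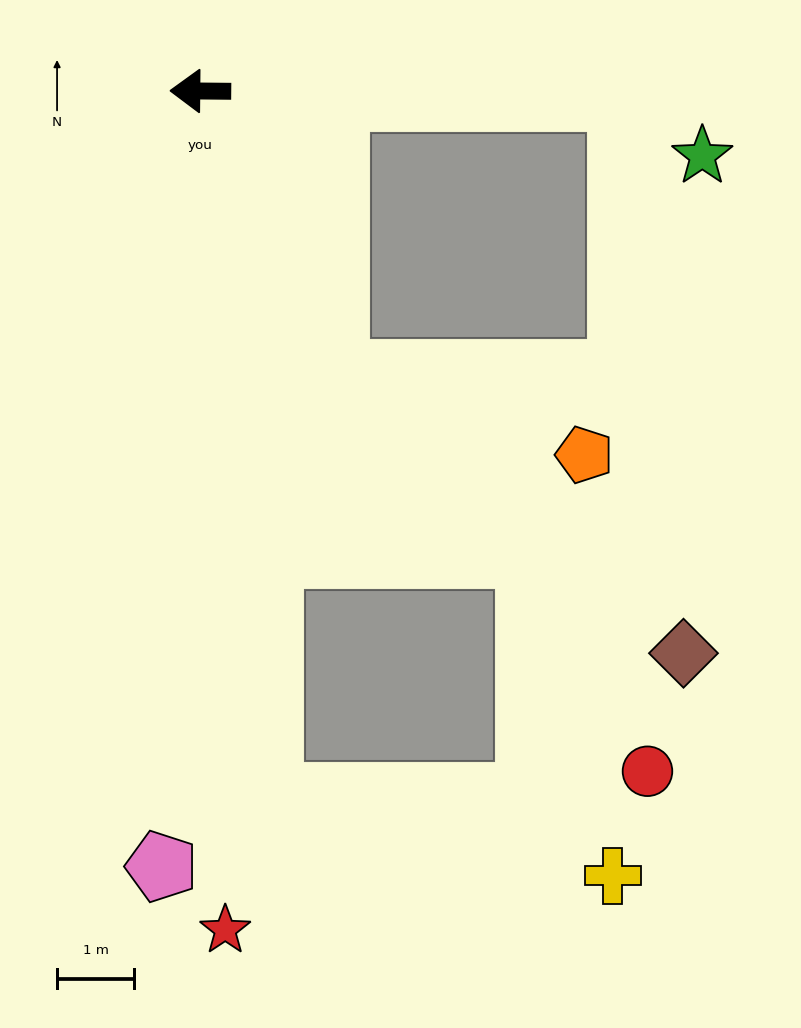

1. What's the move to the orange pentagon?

blocked — turn left 116°, forward 4.1 m, then turn left 46°, forward 3.4 m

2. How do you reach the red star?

turn left 92°, forward 10.9 m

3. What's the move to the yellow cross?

blocked — turn left 96°, forward 9.2 m, then turn left 71°, forward 4.6 m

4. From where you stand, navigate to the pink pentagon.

turn left 88°, forward 10.1 m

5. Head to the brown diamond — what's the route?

blocked — turn left 116°, forward 4.1 m, then turn left 26°, forward 5.8 m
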